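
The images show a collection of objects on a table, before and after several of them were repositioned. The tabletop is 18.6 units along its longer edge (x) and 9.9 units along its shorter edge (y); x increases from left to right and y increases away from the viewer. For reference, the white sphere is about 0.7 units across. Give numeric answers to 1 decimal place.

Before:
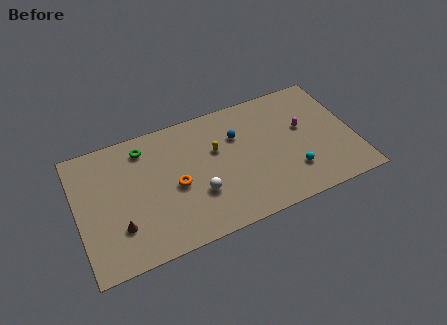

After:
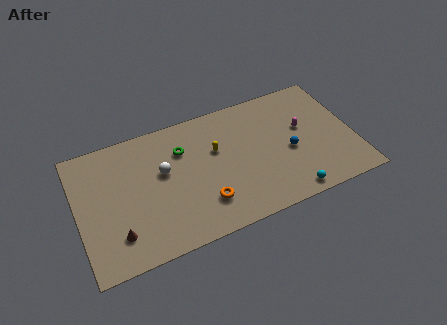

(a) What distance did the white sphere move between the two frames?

3.3

From (7.9, 3.3) to (5.8, 5.9), the white sphere covered √(2.1² + 2.6²) ≈ 3.3 units.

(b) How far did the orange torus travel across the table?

2.6

The orange torus moved from about (6.5, 4.5) to (8.2, 2.5), a distance of √(1.7² + 2.0²) ≈ 2.6.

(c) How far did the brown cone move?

0.5

The brown cone was near (2.6, 2.8) before and (2.4, 2.3) after, so it travelled √(0.2² + 0.5²) ≈ 0.5 units.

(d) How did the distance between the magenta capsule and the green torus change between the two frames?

-2.7

They were about 10.9 units apart before and 8.2 after — 2.7 units closer together.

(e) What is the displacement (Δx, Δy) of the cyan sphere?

(-0.4, -1.6)

The cyan sphere was at about (14.2, 2.6) and moved to about (13.8, 1.0).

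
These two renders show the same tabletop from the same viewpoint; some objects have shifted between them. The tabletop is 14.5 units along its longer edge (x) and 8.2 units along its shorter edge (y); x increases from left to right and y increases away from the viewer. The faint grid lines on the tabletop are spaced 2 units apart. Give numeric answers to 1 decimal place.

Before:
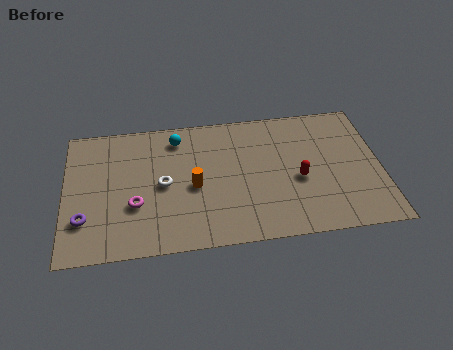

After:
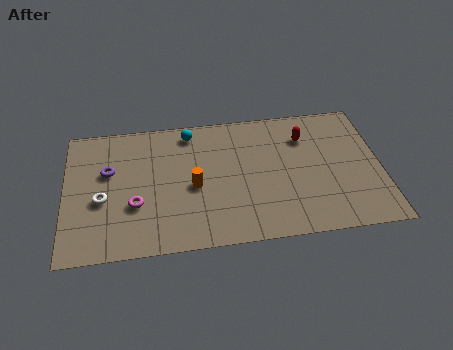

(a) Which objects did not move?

the orange cylinder and the magenta torus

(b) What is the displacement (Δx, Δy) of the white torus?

(-2.8, -0.6)

The white torus started near (4.5, 4.0) and ended near (1.7, 3.4).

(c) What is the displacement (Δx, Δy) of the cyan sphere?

(0.6, 0.3)

From the two frames, the cyan sphere sits at roughly (5.2, 6.8) before and (5.8, 7.1) after.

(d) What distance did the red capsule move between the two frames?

2.6

The red capsule was near (10.7, 3.5) before and (11.1, 6.1) after, so it travelled √(0.4² + 2.6²) ≈ 2.6 units.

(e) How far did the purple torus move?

3.0

From (0.9, 2.3) to (2.0, 5.1), the purple torus covered √(1.1² + 2.8²) ≈ 3.0 units.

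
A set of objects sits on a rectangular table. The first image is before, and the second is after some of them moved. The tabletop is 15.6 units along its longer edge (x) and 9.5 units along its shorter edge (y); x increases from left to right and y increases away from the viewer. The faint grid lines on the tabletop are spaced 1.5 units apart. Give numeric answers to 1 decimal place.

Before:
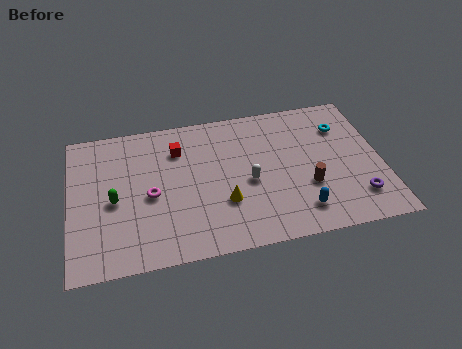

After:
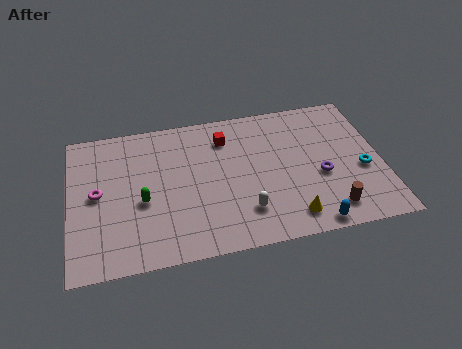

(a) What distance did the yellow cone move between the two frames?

3.6

The yellow cone moved from about (7.6, 3.1) to (10.8, 1.5), a distance of √(3.2² + 1.6²) ≈ 3.6.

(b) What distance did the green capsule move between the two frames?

1.4

The green capsule was near (2.2, 4.3) before and (3.6, 4.0) after, so it travelled √(1.4² + 0.3²) ≈ 1.4 units.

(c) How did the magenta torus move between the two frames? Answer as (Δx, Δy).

(-2.6, 0.6)

From the two frames, the magenta torus sits at roughly (4.0, 4.3) before and (1.4, 4.9) after.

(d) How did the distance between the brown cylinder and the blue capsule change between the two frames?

-0.3

They were about 1.6 units apart before and 1.3 after — 0.3 units closer together.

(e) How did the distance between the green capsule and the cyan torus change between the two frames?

-0.9

They were about 11.9 units apart before and 11.0 after — 0.9 units closer together.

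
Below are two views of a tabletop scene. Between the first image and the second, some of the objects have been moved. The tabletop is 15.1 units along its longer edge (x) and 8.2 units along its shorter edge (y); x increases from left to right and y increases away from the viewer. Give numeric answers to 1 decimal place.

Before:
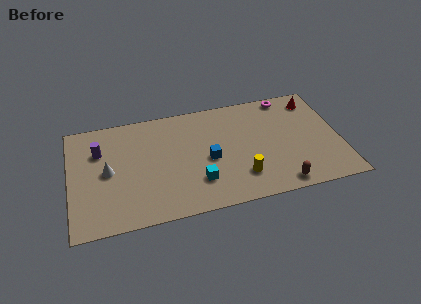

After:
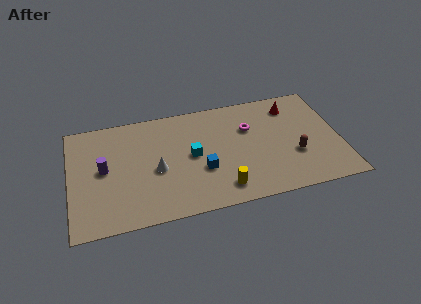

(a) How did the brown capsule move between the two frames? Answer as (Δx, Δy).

(1.0, 2.0)

From the two frames, the brown capsule sits at roughly (11.5, 0.9) before and (12.5, 2.9) after.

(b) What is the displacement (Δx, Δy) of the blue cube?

(-0.4, -0.7)

The blue cube started near (7.7, 3.7) and ended near (7.3, 3.0).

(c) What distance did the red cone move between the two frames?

1.3

The red cone moved from about (13.9, 6.8) to (12.6, 6.6), a distance of √(1.3² + 0.2²) ≈ 1.3.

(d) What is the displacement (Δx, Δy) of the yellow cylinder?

(-1.1, -0.6)

The yellow cylinder started near (9.4, 2.0) and ended near (8.3, 1.4).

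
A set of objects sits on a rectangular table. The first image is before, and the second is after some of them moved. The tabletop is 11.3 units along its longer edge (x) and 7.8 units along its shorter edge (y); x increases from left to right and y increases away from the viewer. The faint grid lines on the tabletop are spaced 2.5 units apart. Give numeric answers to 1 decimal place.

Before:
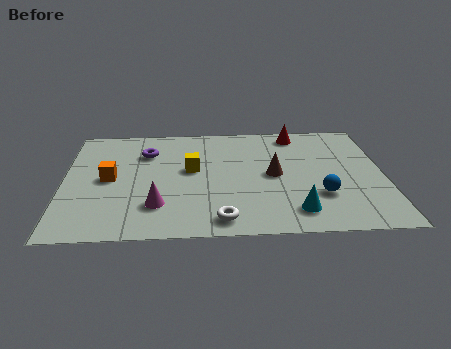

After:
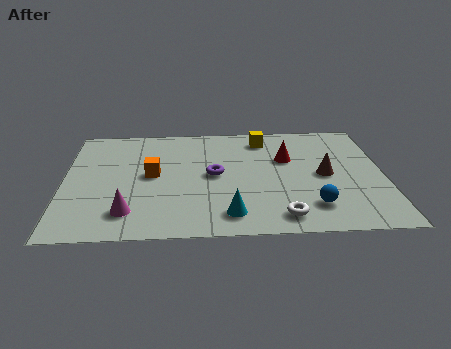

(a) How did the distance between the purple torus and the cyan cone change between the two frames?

-4.0

The distance was about 6.7 in the first image and 2.7 in the second, so they moved 4.0 units closer together.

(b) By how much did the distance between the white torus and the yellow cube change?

+1.9

They were about 3.5 units apart before and 5.4 after — 1.9 units further apart.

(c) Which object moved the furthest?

the yellow cube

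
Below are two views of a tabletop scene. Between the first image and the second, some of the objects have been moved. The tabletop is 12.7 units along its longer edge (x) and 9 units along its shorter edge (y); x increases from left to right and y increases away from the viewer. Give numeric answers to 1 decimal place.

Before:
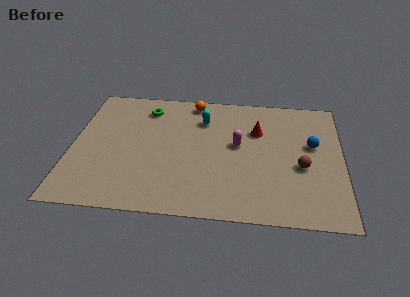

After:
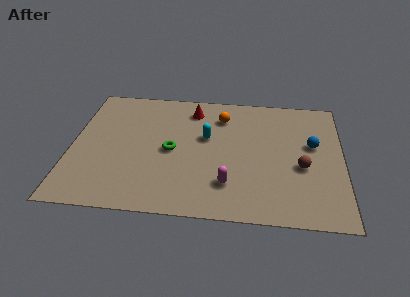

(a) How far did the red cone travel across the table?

3.4

The red cone was near (8.7, 6.1) before and (5.6, 7.4) after, so it travelled √(3.1² + 1.3²) ≈ 3.4 units.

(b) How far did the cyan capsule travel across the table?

1.3

From (6.1, 6.7) to (6.3, 5.4), the cyan capsule covered √(0.2² + 1.3²) ≈ 1.3 units.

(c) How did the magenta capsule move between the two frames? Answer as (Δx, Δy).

(-0.4, -2.8)

The magenta capsule started near (7.8, 5.0) and ended near (7.4, 2.2).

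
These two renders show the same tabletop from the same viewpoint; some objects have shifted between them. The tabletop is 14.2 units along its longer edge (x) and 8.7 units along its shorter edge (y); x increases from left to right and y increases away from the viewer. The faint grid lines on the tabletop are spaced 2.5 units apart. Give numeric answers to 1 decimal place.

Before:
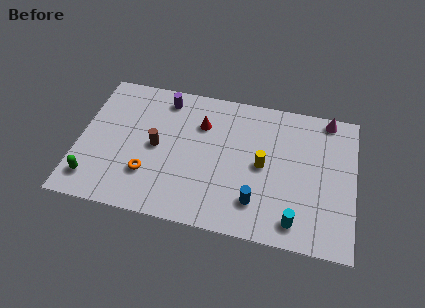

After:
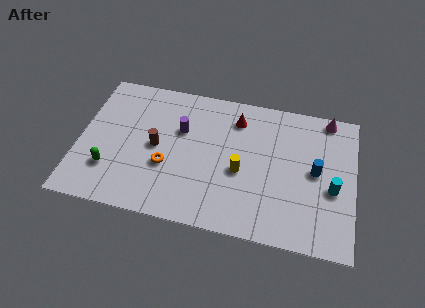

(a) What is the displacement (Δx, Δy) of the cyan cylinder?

(1.8, 2.3)

The cyan cylinder was at about (11.3, 1.3) and moved to about (13.1, 3.6).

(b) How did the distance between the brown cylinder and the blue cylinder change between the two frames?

+2.4

They were about 5.8 units apart before and 8.2 after — 2.4 units further apart.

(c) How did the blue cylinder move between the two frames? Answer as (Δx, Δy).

(2.9, 2.5)

From the two frames, the blue cylinder sits at roughly (9.3, 2.0) before and (12.2, 4.5) after.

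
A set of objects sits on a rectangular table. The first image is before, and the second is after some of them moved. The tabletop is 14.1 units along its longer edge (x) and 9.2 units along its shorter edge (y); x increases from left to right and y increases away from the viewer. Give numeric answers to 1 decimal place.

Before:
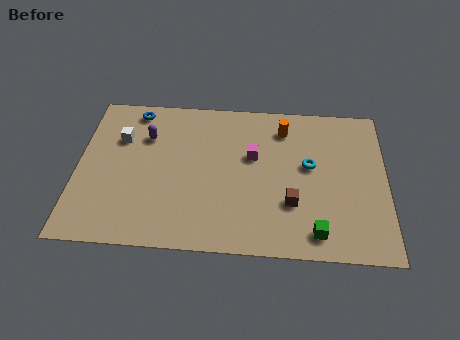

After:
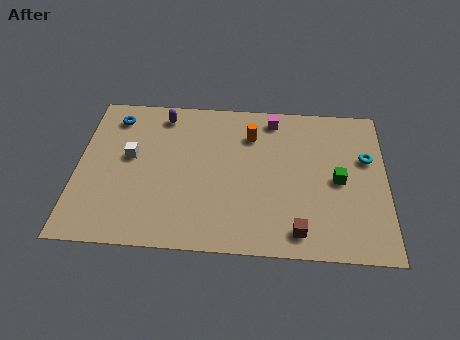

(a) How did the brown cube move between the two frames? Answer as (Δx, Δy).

(0.3, -1.6)

From the two frames, the brown cube sits at roughly (9.8, 2.9) before and (10.1, 1.3) after.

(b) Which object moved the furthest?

the green cube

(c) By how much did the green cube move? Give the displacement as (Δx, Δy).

(1.0, 3.1)

The green cube started near (10.9, 1.3) and ended near (11.9, 4.4).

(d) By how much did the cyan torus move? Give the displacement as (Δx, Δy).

(2.6, 0.6)

From the two frames, the cyan torus sits at roughly (10.6, 5.2) before and (13.2, 5.8) after.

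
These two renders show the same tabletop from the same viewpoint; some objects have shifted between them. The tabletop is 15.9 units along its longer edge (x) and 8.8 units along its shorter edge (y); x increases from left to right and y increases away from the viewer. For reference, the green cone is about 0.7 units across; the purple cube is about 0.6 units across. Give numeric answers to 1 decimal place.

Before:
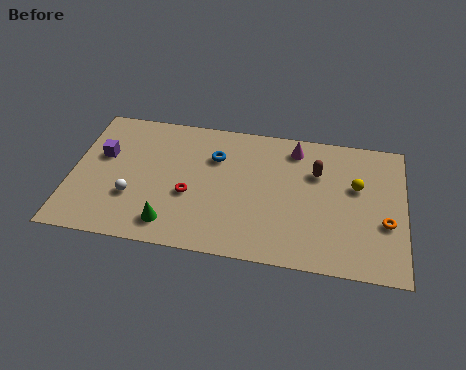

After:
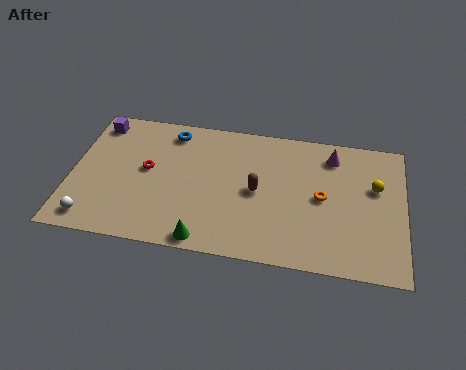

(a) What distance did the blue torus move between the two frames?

2.6

From (6.8, 6.2) to (4.6, 7.5), the blue torus covered √(2.2² + 1.3²) ≈ 2.6 units.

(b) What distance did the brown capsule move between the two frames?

3.3

From (11.7, 6.0) to (8.9, 4.3), the brown capsule covered √(2.8² + 1.7²) ≈ 3.3 units.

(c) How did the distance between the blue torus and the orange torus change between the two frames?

-0.7

The distance was about 8.7 in the first image and 8.0 in the second, so they moved 0.7 units closer together.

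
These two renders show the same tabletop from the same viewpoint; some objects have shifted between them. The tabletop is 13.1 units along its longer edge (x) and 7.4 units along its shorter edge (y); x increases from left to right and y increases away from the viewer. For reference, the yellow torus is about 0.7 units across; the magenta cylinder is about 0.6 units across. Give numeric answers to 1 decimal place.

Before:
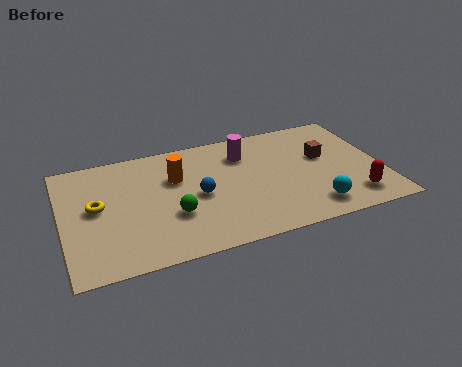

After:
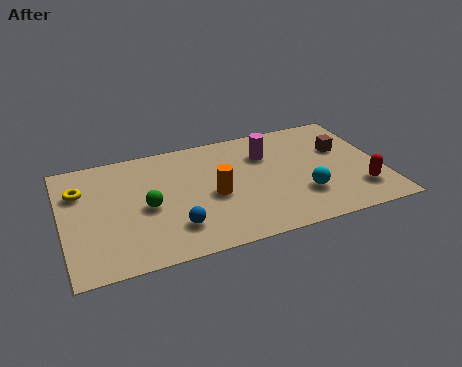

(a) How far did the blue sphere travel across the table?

2.0

The blue sphere was near (5.5, 3.5) before and (4.4, 1.8) after, so it travelled √(1.1² + 1.7²) ≈ 2.0 units.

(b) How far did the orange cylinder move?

2.1

The orange cylinder moved from about (4.7, 4.9) to (6.1, 3.3), a distance of √(1.4² + 1.6²) ≈ 2.1.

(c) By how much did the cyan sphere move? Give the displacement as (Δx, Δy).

(-0.3, 0.9)

The cyan sphere started near (10.0, 1.3) and ended near (9.7, 2.2).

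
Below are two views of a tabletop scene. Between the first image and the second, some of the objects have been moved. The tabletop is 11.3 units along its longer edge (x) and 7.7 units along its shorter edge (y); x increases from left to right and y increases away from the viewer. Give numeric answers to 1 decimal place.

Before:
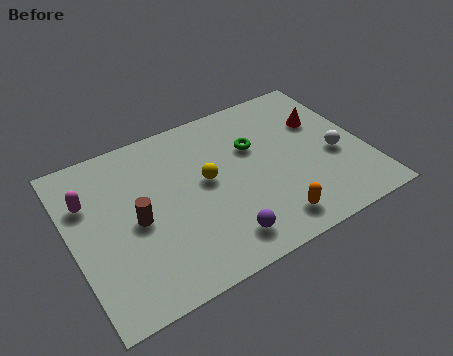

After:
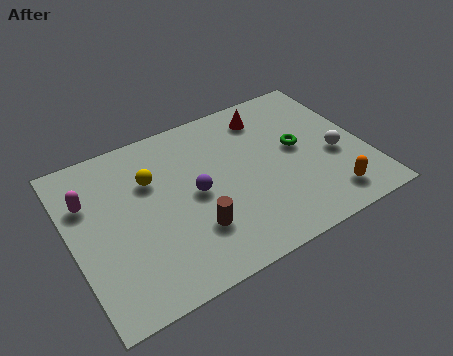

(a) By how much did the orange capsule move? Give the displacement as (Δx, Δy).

(2.3, 0.1)

The orange capsule started near (7.2, 1.2) and ended near (9.5, 1.3).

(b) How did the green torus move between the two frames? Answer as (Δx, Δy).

(1.6, -0.8)

The green torus started near (7.2, 5.0) and ended near (8.8, 4.2).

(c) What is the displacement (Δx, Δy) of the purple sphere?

(-0.6, 2.5)

From the two frames, the purple sphere sits at roughly (5.3, 1.3) before and (4.7, 3.8) after.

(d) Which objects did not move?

the white sphere and the magenta capsule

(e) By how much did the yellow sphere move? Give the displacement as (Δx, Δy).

(-2.0, 1.0)

The yellow sphere started near (5.2, 4.2) and ended near (3.2, 5.2).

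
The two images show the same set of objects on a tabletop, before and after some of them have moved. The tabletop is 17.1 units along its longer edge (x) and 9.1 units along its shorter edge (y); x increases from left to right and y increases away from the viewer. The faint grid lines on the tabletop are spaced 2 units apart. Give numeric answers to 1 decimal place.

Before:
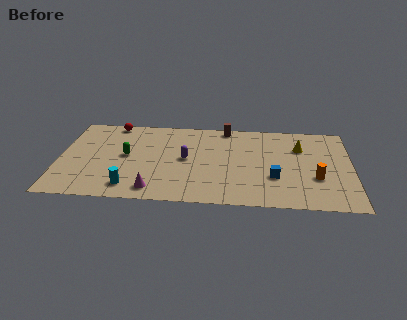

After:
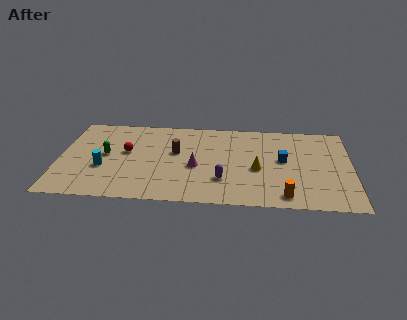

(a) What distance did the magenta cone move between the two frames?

3.5

From (5.6, 1.3) to (8.0, 3.9), the magenta cone covered √(2.4² + 2.6²) ≈ 3.5 units.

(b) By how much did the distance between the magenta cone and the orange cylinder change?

-3.7

Before: roughly 9.6 units apart; after: 5.9. That's 3.7 units closer together.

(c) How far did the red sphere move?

3.2

The red sphere was near (3.0, 8.3) before and (3.9, 5.2) after, so it travelled √(0.9² + 3.1²) ≈ 3.2 units.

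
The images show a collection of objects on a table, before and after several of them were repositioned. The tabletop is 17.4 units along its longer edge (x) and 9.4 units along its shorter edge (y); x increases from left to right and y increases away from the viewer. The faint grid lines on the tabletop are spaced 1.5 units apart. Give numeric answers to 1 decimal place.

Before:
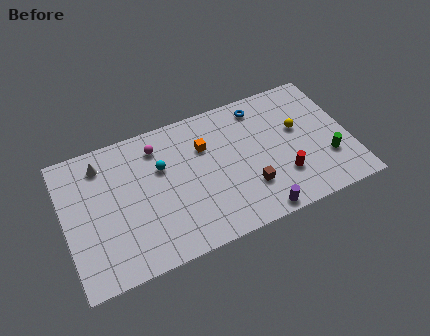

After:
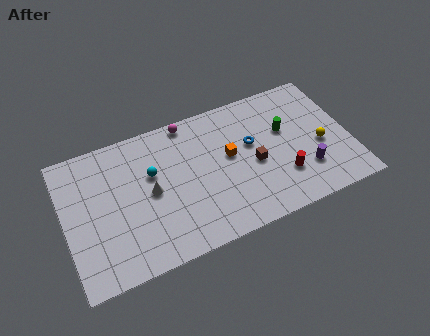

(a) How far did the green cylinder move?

3.7

From (15.9, 2.9) to (13.6, 5.8), the green cylinder covered √(2.3² + 2.9²) ≈ 3.7 units.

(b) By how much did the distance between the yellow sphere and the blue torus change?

+1.2

They were about 3.2 units apart before and 4.4 after — 1.2 units further apart.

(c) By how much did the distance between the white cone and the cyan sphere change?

-2.6

Before: roughly 3.8 units apart; after: 1.2. That's 2.6 units closer together.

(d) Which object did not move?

the red cylinder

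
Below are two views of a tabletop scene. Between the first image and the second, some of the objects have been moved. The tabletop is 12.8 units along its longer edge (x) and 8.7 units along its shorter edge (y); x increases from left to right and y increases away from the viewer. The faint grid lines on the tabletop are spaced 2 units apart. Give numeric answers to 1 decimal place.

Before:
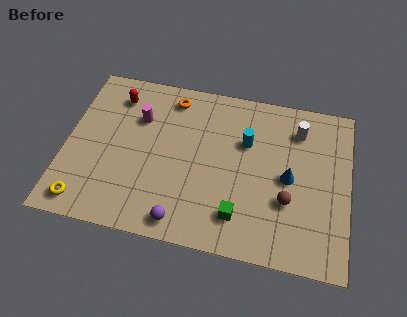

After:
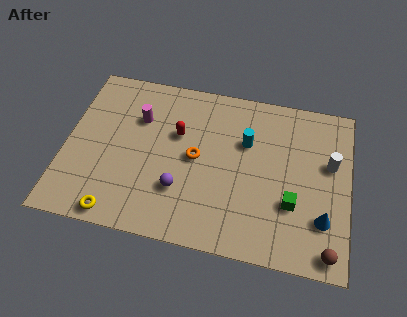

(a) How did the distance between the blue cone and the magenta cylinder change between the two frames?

+2.1

Before: roughly 7.1 units apart; after: 9.2. That's 2.1 units further apart.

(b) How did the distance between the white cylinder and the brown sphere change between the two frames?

+0.6

They were about 3.8 units apart before and 4.4 after — 0.6 units further apart.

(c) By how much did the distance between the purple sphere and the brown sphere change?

+1.9

They were about 5.0 units apart before and 6.9 after — 1.9 units further apart.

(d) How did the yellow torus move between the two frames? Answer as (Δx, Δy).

(1.5, -0.3)

From the two frames, the yellow torus sits at roughly (1.1, 1.1) before and (2.6, 0.8) after.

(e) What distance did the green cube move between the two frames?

2.5

From (8.0, 1.8) to (10.3, 2.9), the green cube covered √(2.3² + 1.1²) ≈ 2.5 units.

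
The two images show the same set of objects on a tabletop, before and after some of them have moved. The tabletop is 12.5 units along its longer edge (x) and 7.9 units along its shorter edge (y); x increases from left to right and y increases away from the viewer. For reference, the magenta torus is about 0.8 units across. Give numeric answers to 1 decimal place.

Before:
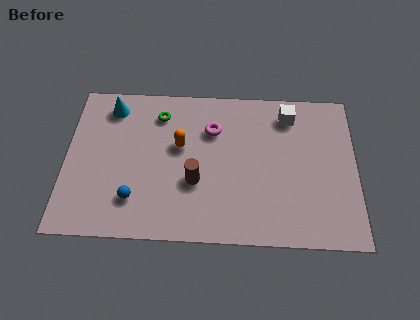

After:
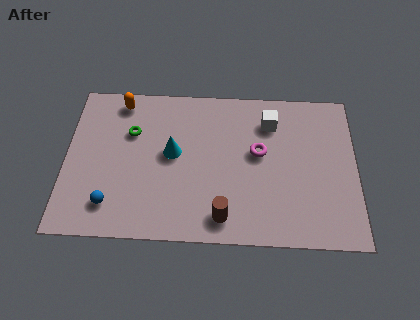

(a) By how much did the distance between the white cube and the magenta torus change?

-1.7

They were about 3.4 units apart before and 1.7 after — 1.7 units closer together.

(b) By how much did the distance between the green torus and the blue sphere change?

-0.7

Before: roughly 4.5 units apart; after: 3.8. That's 0.7 units closer together.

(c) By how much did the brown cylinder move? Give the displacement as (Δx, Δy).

(1.2, -1.7)

From the two frames, the brown cylinder sits at roughly (5.6, 2.9) before and (6.8, 1.2) after.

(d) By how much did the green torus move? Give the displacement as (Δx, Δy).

(-1.2, -1.0)

From the two frames, the green torus sits at roughly (4.0, 6.3) before and (2.8, 5.3) after.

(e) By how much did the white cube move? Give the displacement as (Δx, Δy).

(-0.8, -0.4)

The white cube started near (9.6, 6.5) and ended near (8.8, 6.1).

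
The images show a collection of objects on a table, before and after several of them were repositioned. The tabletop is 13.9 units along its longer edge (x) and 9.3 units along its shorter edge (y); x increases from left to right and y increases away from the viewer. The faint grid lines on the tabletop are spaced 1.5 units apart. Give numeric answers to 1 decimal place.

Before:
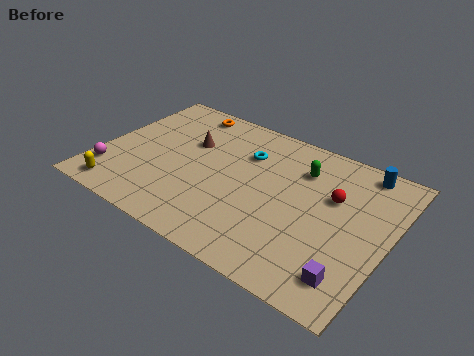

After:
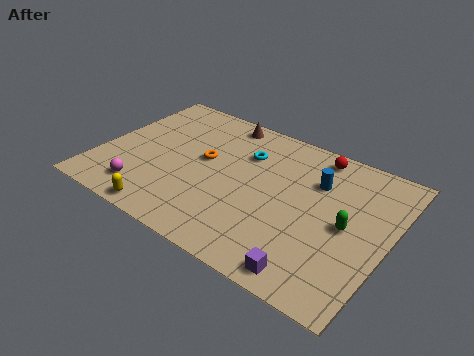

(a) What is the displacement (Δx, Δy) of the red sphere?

(-1.2, 2.3)

The red sphere was at about (11.1, 5.9) and moved to about (9.9, 8.2).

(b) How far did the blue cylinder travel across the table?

2.6

The blue cylinder was near (12.1, 8.3) before and (10.2, 6.5) after, so it travelled √(1.9² + 1.8²) ≈ 2.6 units.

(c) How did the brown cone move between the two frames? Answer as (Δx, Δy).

(1.2, 2.3)

From the two frames, the brown cone sits at roughly (4.0, 6.0) before and (5.2, 8.3) after.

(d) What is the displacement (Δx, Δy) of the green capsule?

(2.6, -2.4)

The green capsule was at about (9.4, 6.9) and moved to about (12.0, 4.5).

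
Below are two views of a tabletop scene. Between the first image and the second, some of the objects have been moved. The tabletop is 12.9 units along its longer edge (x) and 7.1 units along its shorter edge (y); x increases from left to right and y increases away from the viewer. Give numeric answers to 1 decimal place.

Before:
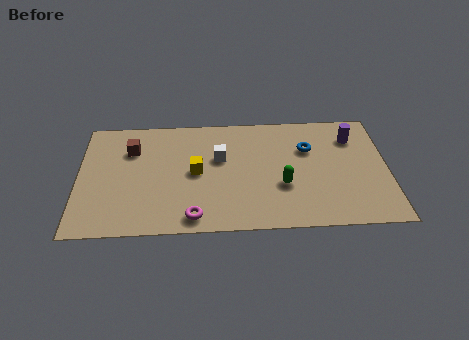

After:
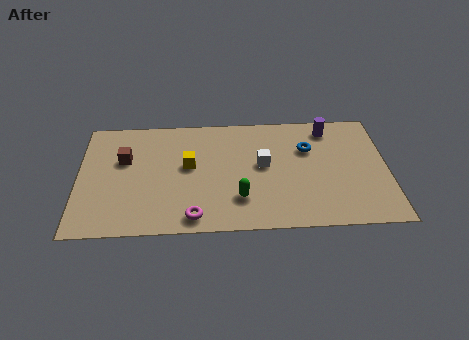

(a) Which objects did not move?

the magenta torus and the blue torus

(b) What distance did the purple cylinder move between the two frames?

1.2

The purple cylinder was near (11.5, 5.4) before and (10.5, 6.0) after, so it travelled √(1.0² + 0.6²) ≈ 1.2 units.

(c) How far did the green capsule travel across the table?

1.9

The green capsule moved from about (8.5, 2.6) to (6.7, 1.9), a distance of √(1.8² + 0.7²) ≈ 1.9.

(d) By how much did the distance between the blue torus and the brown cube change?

+0.3

Before: roughly 7.4 units apart; after: 7.7. That's 0.3 units further apart.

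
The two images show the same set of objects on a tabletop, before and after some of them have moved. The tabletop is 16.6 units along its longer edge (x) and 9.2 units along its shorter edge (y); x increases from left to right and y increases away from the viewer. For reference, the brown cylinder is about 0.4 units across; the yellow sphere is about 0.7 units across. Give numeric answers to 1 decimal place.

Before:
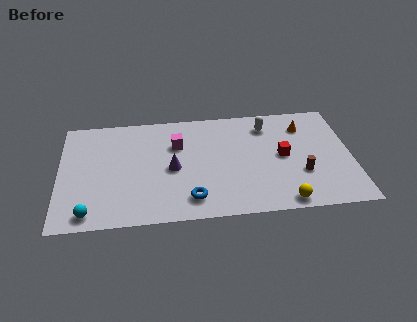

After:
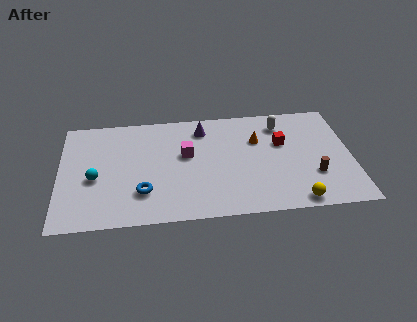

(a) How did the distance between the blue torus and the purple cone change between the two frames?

+3.3

The distance was about 2.8 in the first image and 6.1 in the second, so they moved 3.3 units further apart.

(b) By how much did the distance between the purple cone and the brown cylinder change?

+0.3

The distance was about 7.4 in the first image and 7.7 in the second, so they moved 0.3 units further apart.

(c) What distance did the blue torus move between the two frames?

2.8

From (7.4, 1.7) to (4.7, 2.5), the blue torus covered √(2.7² + 0.8²) ≈ 2.8 units.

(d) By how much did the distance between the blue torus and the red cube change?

+2.6

They were about 6.1 units apart before and 8.7 after — 2.6 units further apart.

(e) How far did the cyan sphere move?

2.8

The cyan sphere moved from about (1.7, 1.1) to (2.0, 3.9), a distance of √(0.3² + 2.8²) ≈ 2.8.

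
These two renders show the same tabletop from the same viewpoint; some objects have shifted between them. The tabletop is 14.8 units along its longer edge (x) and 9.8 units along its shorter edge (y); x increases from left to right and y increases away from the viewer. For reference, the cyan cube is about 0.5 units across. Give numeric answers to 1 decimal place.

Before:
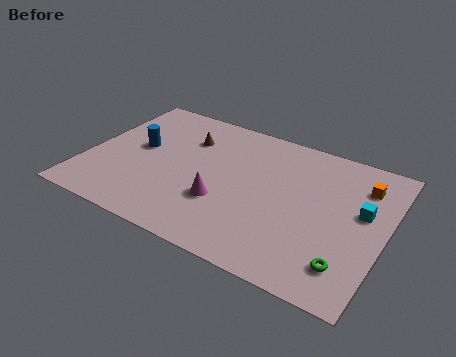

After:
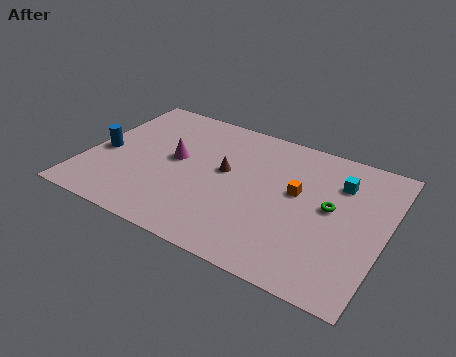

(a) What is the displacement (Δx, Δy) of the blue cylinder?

(-1.6, -1.1)

The blue cylinder was at about (2.4, 5.4) and moved to about (0.8, 4.3).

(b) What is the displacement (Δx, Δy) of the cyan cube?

(-1.3, 1.5)

From the two frames, the cyan cube sits at roughly (13.6, 5.7) before and (12.3, 7.2) after.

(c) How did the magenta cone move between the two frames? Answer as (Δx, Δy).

(-2.7, 2.0)

From the two frames, the magenta cone sits at roughly (7.0, 3.3) before and (4.3, 5.3) after.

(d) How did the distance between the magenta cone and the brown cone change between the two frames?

-2.0

The distance was about 4.5 in the first image and 2.5 in the second, so they moved 2.0 units closer together.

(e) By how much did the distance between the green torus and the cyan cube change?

-1.8

They were about 3.7 units apart before and 1.9 after — 1.8 units closer together.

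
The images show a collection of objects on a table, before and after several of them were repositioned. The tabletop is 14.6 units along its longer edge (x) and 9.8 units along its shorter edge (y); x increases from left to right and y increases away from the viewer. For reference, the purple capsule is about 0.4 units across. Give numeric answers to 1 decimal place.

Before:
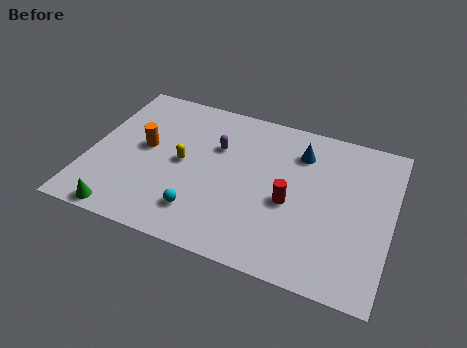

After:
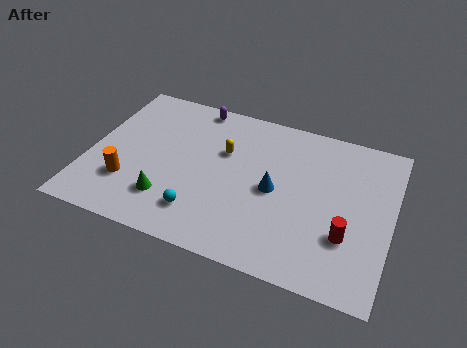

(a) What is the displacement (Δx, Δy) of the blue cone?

(-1.0, -2.8)

The blue cone started near (10.0, 7.5) and ended near (9.0, 4.7).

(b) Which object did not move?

the cyan sphere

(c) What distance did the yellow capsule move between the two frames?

2.4

The yellow capsule was near (4.5, 4.9) before and (6.4, 6.3) after, so it travelled √(1.9² + 1.4²) ≈ 2.4 units.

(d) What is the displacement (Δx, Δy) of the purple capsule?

(-1.3, 2.4)

The purple capsule was at about (6.0, 6.5) and moved to about (4.7, 8.9).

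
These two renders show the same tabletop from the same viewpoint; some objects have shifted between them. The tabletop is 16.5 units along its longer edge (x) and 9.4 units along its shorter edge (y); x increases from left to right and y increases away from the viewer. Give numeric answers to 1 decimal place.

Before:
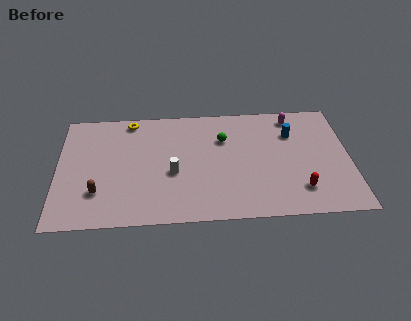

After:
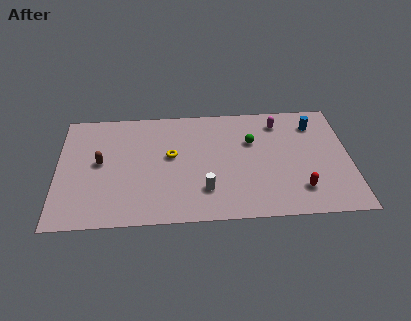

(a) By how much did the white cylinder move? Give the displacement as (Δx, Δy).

(1.8, -1.5)

From the two frames, the white cylinder sits at roughly (6.5, 3.9) before and (8.3, 2.4) after.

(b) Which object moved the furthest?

the yellow torus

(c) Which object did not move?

the red capsule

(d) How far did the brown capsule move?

2.4

From (2.3, 2.6) to (2.4, 5.0), the brown capsule covered √(0.1² + 2.4²) ≈ 2.4 units.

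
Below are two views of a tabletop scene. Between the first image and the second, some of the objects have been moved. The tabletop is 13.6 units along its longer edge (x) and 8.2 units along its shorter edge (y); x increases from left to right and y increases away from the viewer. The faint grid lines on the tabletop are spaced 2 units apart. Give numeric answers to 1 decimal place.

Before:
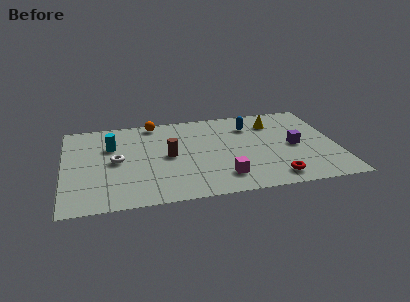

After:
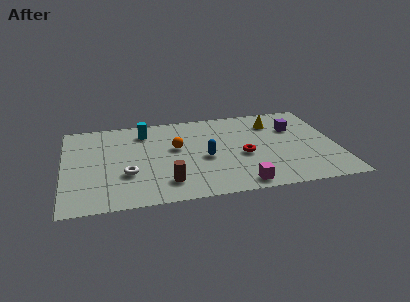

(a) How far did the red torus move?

2.7

From (10.3, 1.2) to (8.9, 3.5), the red torus covered √(1.4² + 2.3²) ≈ 2.7 units.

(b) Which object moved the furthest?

the blue capsule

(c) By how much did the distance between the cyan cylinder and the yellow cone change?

-1.7

They were about 8.2 units apart before and 6.5 after — 1.7 units closer together.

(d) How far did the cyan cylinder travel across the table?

2.0

The cyan cylinder was near (2.4, 5.5) before and (4.1, 6.6) after, so it travelled √(1.7² + 1.1²) ≈ 2.0 units.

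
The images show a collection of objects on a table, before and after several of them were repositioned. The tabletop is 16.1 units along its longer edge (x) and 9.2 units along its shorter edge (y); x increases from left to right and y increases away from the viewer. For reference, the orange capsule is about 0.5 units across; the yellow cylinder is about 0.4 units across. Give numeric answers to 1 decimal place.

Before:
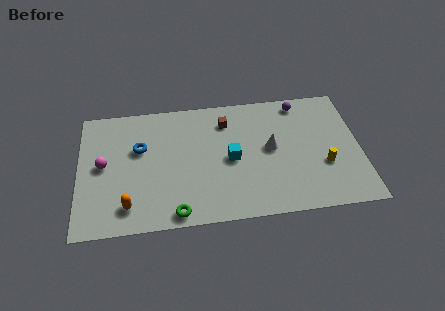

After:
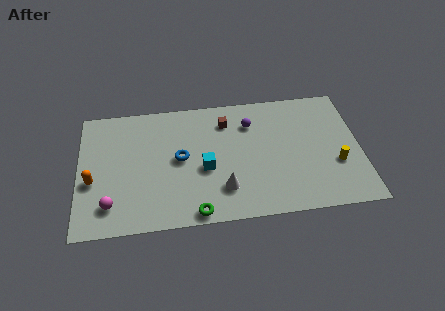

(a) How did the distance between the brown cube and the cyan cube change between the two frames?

+0.7

The distance was about 2.8 in the first image and 3.5 in the second, so they moved 0.7 units further apart.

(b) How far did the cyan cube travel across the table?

1.6

The cyan cube moved from about (8.7, 4.4) to (7.2, 3.9), a distance of √(1.5² + 0.5²) ≈ 1.6.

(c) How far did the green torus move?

1.1

The green torus moved from about (5.5, 0.9) to (6.6, 0.8), a distance of √(1.1² + 0.1²) ≈ 1.1.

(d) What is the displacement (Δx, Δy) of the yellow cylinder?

(0.7, 0.0)

From the two frames, the yellow cylinder sits at roughly (14.0, 3.3) before and (14.7, 3.3) after.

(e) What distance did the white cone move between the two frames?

3.8

The white cone moved from about (11.0, 4.9) to (8.2, 2.3), a distance of √(2.8² + 2.6²) ≈ 3.8.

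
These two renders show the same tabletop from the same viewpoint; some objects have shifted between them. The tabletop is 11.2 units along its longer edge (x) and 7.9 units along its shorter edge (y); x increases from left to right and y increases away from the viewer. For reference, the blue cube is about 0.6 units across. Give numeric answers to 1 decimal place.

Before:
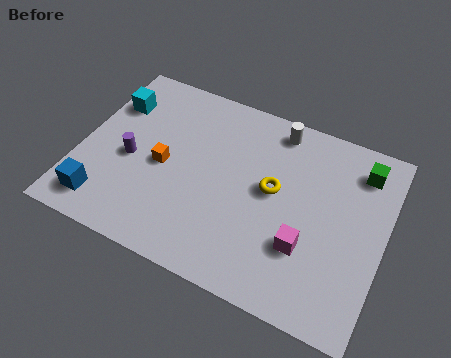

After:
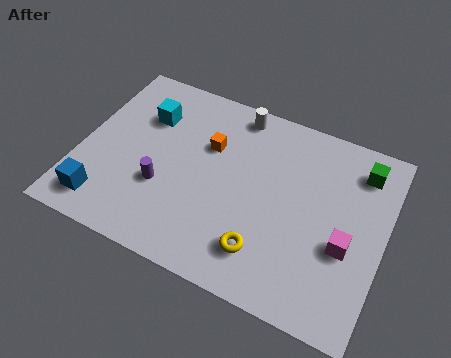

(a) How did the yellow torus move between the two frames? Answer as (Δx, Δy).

(0.0, -2.6)

From the two frames, the yellow torus sits at roughly (7.1, 4.3) before and (7.1, 1.7) after.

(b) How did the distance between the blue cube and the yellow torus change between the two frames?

-0.7

They were about 6.6 units apart before and 5.9 after — 0.7 units closer together.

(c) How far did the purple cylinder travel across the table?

1.5

From (1.9, 3.5) to (3.2, 2.8), the purple cylinder covered √(1.3² + 0.7²) ≈ 1.5 units.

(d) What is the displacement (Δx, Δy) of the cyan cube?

(1.3, -0.1)

The cyan cube started near (0.9, 5.7) and ended near (2.2, 5.6).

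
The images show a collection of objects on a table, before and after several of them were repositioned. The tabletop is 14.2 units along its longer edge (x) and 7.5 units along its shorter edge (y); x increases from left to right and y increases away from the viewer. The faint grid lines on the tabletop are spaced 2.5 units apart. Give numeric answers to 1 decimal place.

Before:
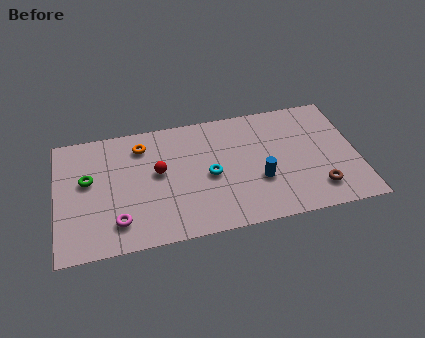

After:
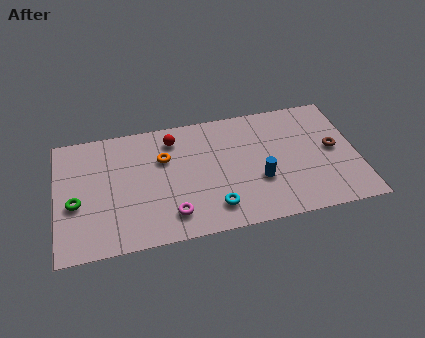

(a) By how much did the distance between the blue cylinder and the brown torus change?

+0.9

The distance was about 2.9 in the first image and 3.8 in the second, so they moved 0.9 units further apart.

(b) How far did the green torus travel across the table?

1.4

The green torus moved from about (1.5, 4.4) to (0.9, 3.1), a distance of √(0.6² + 1.3²) ≈ 1.4.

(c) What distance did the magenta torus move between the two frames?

2.5

The magenta torus moved from about (2.8, 1.6) to (5.3, 1.5), a distance of √(2.5² + 0.1²) ≈ 2.5.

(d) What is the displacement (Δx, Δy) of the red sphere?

(0.8, 1.9)

From the two frames, the red sphere sits at roughly (4.8, 4.2) before and (5.6, 6.1) after.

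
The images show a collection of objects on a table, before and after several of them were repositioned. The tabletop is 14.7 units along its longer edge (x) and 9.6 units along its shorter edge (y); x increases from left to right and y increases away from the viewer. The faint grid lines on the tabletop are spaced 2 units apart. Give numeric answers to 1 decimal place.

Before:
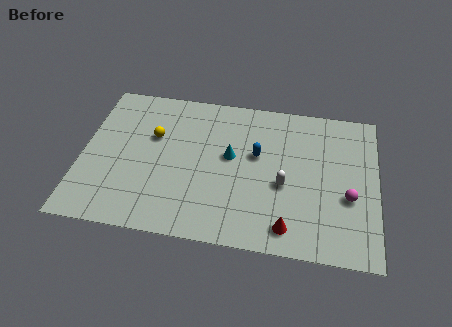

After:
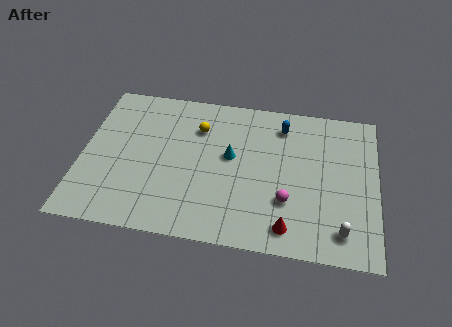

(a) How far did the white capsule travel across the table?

3.8

The white capsule moved from about (10.1, 4.0) to (13.0, 1.6), a distance of √(2.9² + 2.4²) ≈ 3.8.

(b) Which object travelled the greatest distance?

the white capsule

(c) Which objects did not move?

the cyan cone and the red cone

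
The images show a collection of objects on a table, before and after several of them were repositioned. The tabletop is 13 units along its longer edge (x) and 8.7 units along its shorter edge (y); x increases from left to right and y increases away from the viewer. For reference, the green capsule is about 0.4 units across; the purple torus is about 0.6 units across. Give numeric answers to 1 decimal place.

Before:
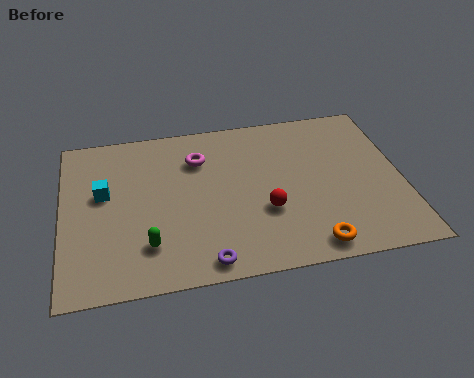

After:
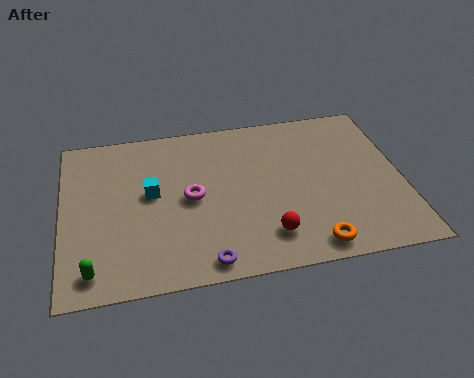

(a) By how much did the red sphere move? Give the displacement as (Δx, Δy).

(0.0, -1.3)

From the two frames, the red sphere sits at roughly (7.7, 3.1) before and (7.7, 1.8) after.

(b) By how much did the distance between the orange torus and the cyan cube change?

-1.7

Before: roughly 8.7 units apart; after: 7.0. That's 1.7 units closer together.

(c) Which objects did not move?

the orange torus and the purple torus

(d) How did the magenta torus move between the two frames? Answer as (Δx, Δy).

(-0.4, -2.1)

From the two frames, the magenta torus sits at roughly (5.3, 6.4) before and (4.9, 4.3) after.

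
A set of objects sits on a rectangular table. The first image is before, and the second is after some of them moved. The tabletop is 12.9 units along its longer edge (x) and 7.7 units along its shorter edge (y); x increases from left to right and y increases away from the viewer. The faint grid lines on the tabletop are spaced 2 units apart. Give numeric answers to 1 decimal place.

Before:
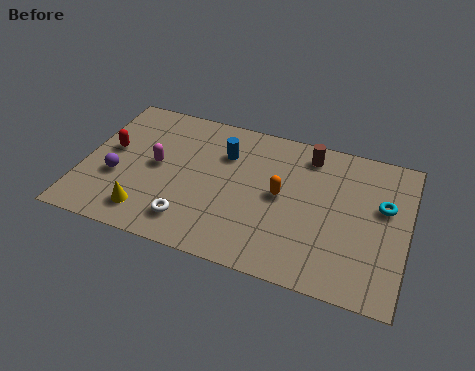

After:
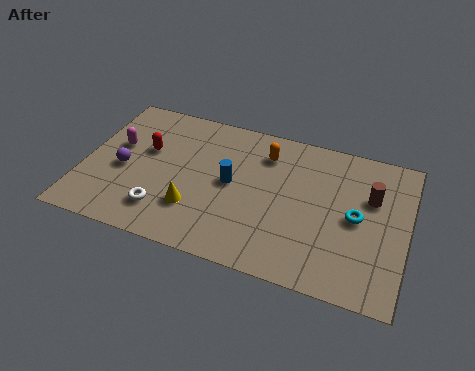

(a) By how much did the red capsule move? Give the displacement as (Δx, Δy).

(1.4, 0.4)

From the two frames, the red capsule sits at roughly (1.0, 4.3) before and (2.4, 4.7) after.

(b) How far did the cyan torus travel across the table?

1.3

The cyan torus moved from about (11.9, 4.7) to (10.9, 3.8), a distance of √(1.0² + 0.9²) ≈ 1.3.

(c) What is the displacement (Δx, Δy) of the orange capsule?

(-0.8, 2.0)

The orange capsule started near (7.9, 4.0) and ended near (7.1, 6.0).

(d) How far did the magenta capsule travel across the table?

1.8

The magenta capsule was near (2.9, 4.0) before and (1.2, 4.6) after, so it travelled √(1.7² + 0.6²) ≈ 1.8 units.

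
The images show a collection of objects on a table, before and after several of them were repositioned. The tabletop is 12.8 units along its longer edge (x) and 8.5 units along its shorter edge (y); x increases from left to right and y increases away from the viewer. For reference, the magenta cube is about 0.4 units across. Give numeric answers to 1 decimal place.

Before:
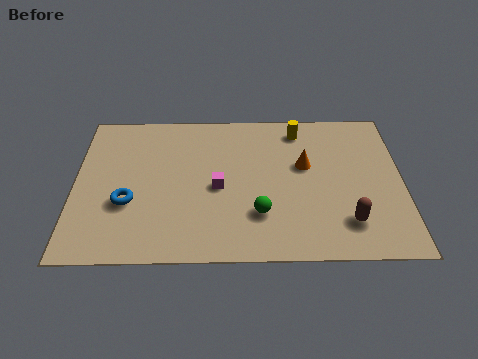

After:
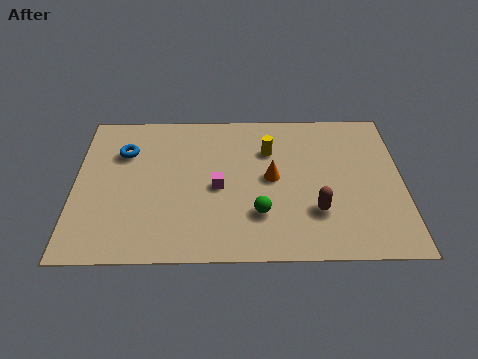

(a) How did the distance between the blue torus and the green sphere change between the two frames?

+1.3

They were about 5.1 units apart before and 6.4 after — 1.3 units further apart.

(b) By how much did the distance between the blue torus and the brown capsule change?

-0.3

Before: roughly 8.6 units apart; after: 8.3. That's 0.3 units closer together.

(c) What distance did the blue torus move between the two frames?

2.9

From (2.1, 3.1) to (1.9, 6.0), the blue torus covered √(0.2² + 2.9²) ≈ 2.9 units.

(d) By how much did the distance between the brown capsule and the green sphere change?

-1.2

Before: roughly 3.4 units apart; after: 2.2. That's 1.2 units closer together.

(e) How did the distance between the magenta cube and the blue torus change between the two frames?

+0.7

Before: roughly 3.6 units apart; after: 4.3. That's 0.7 units further apart.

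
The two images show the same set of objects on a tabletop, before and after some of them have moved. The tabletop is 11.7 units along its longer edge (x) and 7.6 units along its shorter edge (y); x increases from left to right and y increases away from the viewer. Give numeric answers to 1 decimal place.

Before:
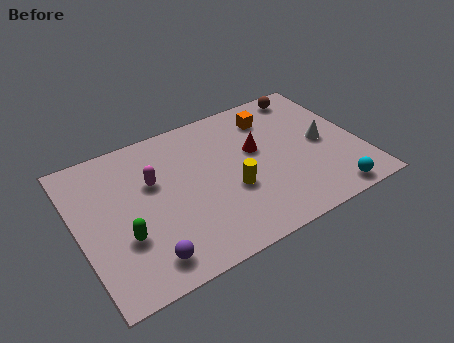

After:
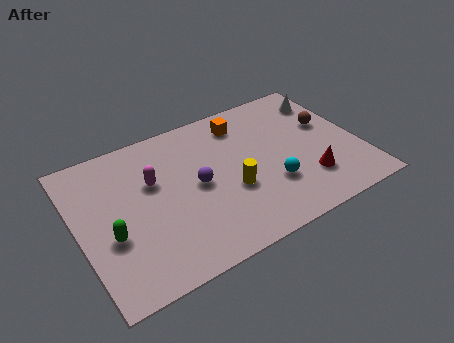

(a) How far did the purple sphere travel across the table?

3.6

From (2.4, 1.2) to (4.9, 3.8), the purple sphere covered √(2.5² + 2.6²) ≈ 3.6 units.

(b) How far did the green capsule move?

0.6

The green capsule was near (1.7, 2.6) before and (1.2, 2.9) after, so it travelled √(0.5² + 0.3²) ≈ 0.6 units.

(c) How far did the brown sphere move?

2.2

The brown sphere moved from about (10.1, 6.7) to (10.6, 4.6), a distance of √(0.5² + 2.1²) ≈ 2.2.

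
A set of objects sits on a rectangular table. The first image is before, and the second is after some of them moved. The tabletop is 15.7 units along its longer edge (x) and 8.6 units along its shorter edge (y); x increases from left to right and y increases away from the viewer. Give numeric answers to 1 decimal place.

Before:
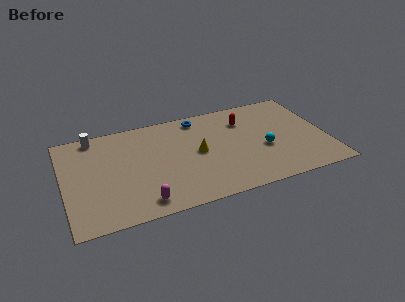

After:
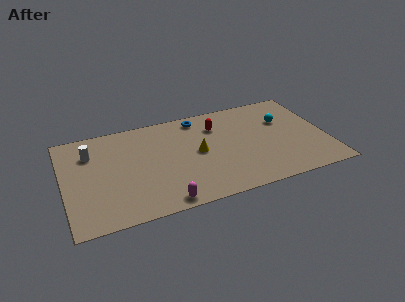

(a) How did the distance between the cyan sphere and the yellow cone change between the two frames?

+1.5

Before: roughly 4.0 units apart; after: 5.5. That's 1.5 units further apart.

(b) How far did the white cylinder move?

1.4

The white cylinder moved from about (2.0, 7.7) to (1.7, 6.3), a distance of √(0.3² + 1.4²) ≈ 1.4.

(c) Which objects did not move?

the blue torus and the yellow cone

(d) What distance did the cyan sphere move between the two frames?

2.6

From (11.9, 3.5) to (13.3, 5.7), the cyan sphere covered √(1.4² + 2.2²) ≈ 2.6 units.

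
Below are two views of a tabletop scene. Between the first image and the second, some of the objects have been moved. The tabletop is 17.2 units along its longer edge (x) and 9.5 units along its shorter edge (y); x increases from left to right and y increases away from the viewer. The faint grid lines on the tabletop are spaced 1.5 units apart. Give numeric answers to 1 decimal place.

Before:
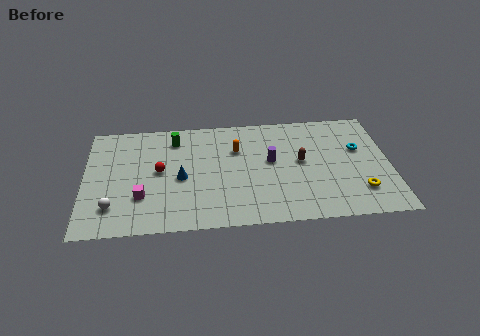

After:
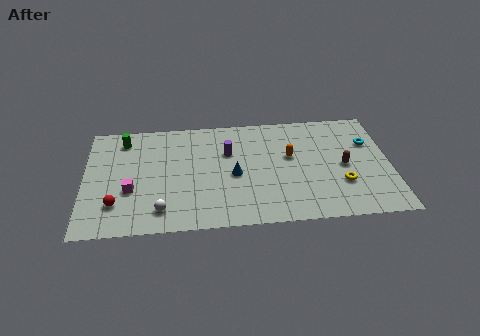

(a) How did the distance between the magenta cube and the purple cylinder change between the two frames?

-1.5

They were about 7.7 units apart before and 6.2 after — 1.5 units closer together.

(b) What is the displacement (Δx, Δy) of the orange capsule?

(3.0, -0.9)

From the two frames, the orange capsule sits at roughly (8.6, 6.5) before and (11.6, 5.6) after.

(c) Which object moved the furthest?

the red sphere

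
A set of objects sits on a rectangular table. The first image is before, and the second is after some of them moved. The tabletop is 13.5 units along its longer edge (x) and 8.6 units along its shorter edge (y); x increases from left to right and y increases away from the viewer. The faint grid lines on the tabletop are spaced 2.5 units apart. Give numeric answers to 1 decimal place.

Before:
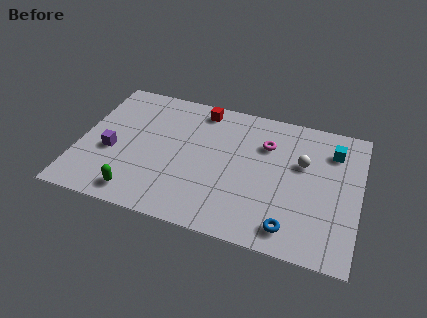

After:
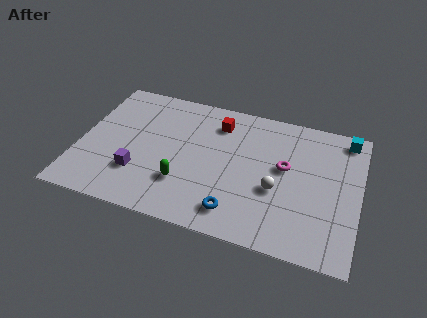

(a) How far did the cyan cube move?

1.2

The cyan cube moved from about (12.1, 6.6) to (12.7, 7.6), a distance of √(0.6² + 1.0²) ≈ 1.2.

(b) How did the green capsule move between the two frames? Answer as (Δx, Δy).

(2.1, 1.3)

The green capsule was at about (3.1, 1.2) and moved to about (5.2, 2.5).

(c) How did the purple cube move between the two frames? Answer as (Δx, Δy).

(1.4, -1.0)

From the two frames, the purple cube sits at roughly (1.6, 3.5) before and (3.0, 2.5) after.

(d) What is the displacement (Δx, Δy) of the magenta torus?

(1.0, -1.2)

From the two frames, the magenta torus sits at roughly (8.9, 6.1) before and (9.9, 4.9) after.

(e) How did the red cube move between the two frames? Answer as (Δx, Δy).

(0.9, -0.7)

From the two frames, the red cube sits at roughly (5.6, 7.5) before and (6.5, 6.8) after.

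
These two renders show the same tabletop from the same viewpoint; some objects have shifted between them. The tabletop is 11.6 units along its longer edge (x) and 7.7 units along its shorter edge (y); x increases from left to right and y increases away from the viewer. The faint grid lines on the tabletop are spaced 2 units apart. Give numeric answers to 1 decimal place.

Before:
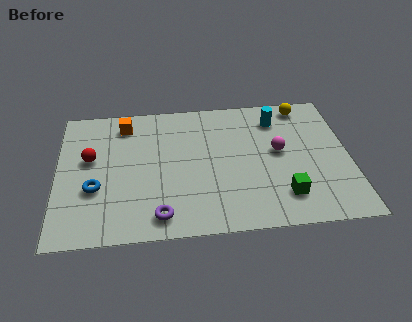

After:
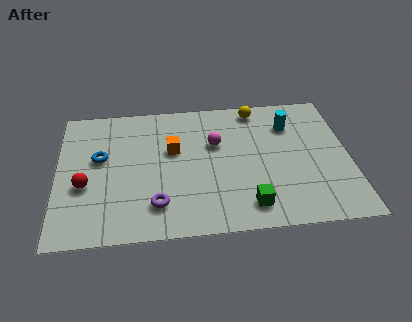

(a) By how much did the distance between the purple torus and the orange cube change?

-2.4

The distance was about 5.5 in the first image and 3.1 in the second, so they moved 2.4 units closer together.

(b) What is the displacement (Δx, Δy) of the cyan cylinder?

(0.5, -0.4)

The cyan cylinder was at about (8.8, 6.1) and moved to about (9.3, 5.7).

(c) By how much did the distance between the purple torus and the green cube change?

-1.3

The distance was about 4.9 in the first image and 3.6 in the second, so they moved 1.3 units closer together.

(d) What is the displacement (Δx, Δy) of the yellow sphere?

(-1.9, 0.0)

From the two frames, the yellow sphere sits at roughly (9.9, 6.8) before and (8.0, 6.8) after.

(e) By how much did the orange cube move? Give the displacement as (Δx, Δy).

(1.9, -1.7)

From the two frames, the orange cube sits at roughly (2.7, 6.4) before and (4.6, 4.7) after.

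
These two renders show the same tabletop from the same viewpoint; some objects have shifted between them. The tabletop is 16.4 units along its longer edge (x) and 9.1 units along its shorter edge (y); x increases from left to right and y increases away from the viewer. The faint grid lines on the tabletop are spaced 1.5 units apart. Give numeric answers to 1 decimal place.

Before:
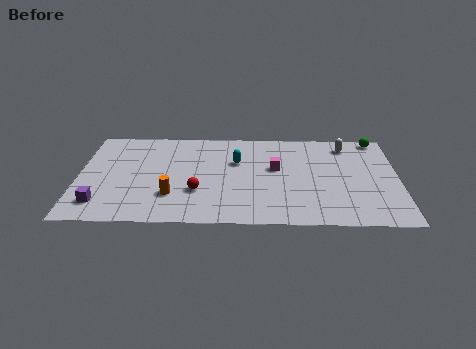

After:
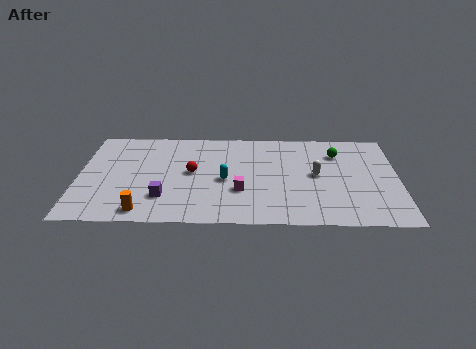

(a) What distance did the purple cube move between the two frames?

3.3

From (1.2, 1.8) to (4.4, 2.4), the purple cube covered √(3.2² + 0.6²) ≈ 3.3 units.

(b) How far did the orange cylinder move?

2.1

From (4.8, 2.6) to (3.4, 1.1), the orange cylinder covered √(1.4² + 1.5²) ≈ 2.1 units.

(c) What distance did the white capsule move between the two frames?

3.3

The white capsule was near (13.8, 7.6) before and (12.2, 4.7) after, so it travelled √(1.6² + 2.9²) ≈ 3.3 units.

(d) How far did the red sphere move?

1.8

The red sphere was near (6.1, 3.0) before and (5.8, 4.8) after, so it travelled √(0.3² + 1.8²) ≈ 1.8 units.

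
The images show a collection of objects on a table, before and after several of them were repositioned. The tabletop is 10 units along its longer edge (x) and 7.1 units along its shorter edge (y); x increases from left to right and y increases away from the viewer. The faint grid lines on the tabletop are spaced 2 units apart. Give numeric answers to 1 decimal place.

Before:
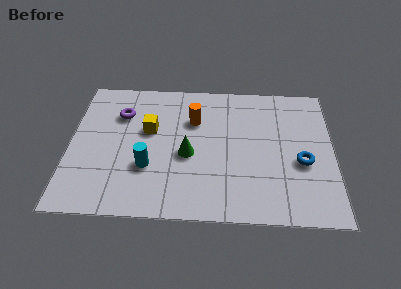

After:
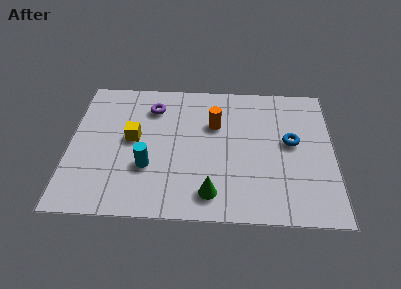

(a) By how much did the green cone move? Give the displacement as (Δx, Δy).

(0.9, -1.9)

The green cone was at about (4.5, 3.1) and moved to about (5.4, 1.2).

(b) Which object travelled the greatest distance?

the green cone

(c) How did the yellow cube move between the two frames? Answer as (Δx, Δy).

(-0.6, -0.5)

The yellow cube started near (3.0, 4.3) and ended near (2.4, 3.8).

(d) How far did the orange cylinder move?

0.8

The orange cylinder moved from about (4.7, 4.9) to (5.5, 4.7), a distance of √(0.8² + 0.2²) ≈ 0.8.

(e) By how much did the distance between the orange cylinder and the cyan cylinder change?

+0.4

Before: roughly 3.0 units apart; after: 3.4. That's 0.4 units further apart.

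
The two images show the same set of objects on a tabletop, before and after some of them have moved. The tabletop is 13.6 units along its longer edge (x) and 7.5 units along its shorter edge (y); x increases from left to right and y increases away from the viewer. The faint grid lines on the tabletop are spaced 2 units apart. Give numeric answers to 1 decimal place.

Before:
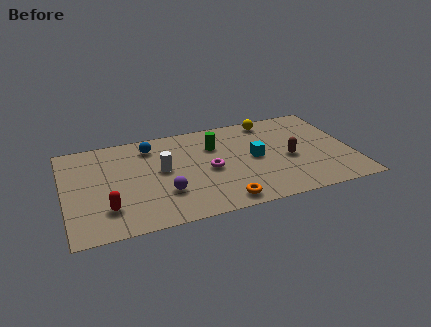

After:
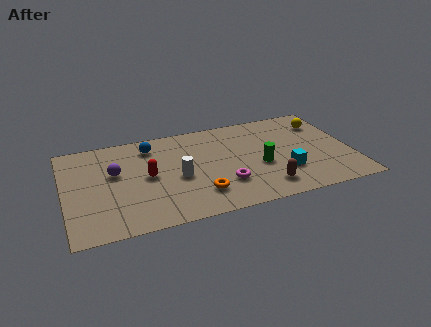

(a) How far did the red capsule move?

2.8

The red capsule was near (1.9, 1.9) before and (3.9, 3.8) after, so it travelled √(2.0² + 1.9²) ≈ 2.8 units.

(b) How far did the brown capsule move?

2.3

The brown capsule moved from about (10.6, 3.3) to (9.3, 1.4), a distance of √(1.3² + 1.9²) ≈ 2.3.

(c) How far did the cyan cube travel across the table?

2.0

The cyan cube moved from about (9.0, 3.8) to (10.3, 2.3), a distance of √(1.3² + 1.5²) ≈ 2.0.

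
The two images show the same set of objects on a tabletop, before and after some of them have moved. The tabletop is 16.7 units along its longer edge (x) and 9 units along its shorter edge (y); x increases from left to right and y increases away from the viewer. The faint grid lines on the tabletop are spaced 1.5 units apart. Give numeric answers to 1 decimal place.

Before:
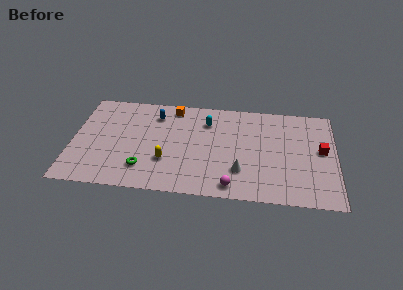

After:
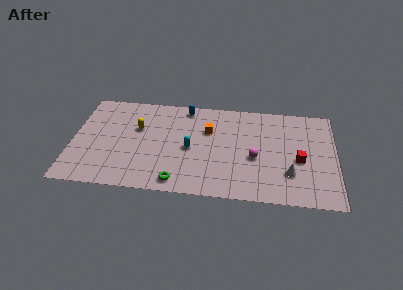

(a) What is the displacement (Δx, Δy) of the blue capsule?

(1.9, 0.9)

The blue capsule was at about (5.2, 7.1) and moved to about (7.1, 8.0).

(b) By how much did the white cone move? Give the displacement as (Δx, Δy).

(3.1, 0.1)

The white cone was at about (10.7, 2.5) and moved to about (13.8, 2.6).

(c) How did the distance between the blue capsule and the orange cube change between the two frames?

+1.1

They were about 1.4 units apart before and 2.5 after — 1.1 units further apart.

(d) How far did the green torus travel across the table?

2.4

From (4.6, 2.1) to (6.8, 1.1), the green torus covered √(2.2² + 1.0²) ≈ 2.4 units.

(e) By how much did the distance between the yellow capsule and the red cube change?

+0.5

Before: roughly 10.0 units apart; after: 10.5. That's 0.5 units further apart.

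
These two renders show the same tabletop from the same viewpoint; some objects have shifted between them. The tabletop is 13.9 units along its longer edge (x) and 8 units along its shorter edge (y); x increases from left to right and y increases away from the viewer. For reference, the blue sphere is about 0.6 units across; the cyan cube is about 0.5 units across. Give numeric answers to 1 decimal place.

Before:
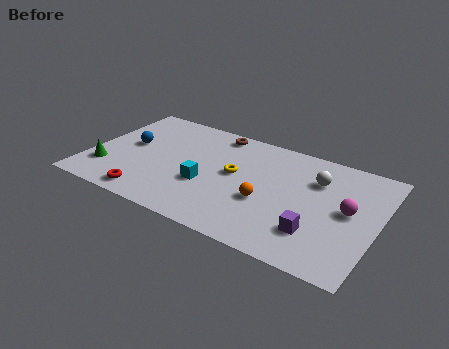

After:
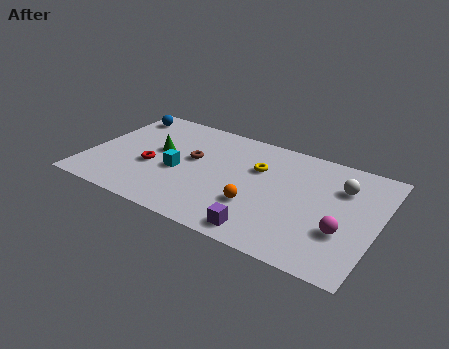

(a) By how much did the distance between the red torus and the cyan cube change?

-1.9

Before: roughly 3.2 units apart; after: 1.3. That's 1.9 units closer together.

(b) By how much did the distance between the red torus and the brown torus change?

-4.3

Before: roughly 6.6 units apart; after: 2.3. That's 4.3 units closer together.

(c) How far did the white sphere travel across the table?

1.2

The white sphere moved from about (10.8, 5.7) to (12.0, 5.7), a distance of √(1.2² + 0.0²) ≈ 1.2.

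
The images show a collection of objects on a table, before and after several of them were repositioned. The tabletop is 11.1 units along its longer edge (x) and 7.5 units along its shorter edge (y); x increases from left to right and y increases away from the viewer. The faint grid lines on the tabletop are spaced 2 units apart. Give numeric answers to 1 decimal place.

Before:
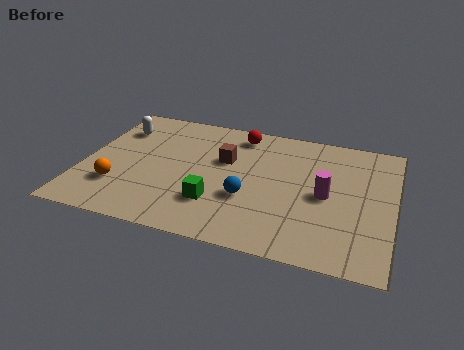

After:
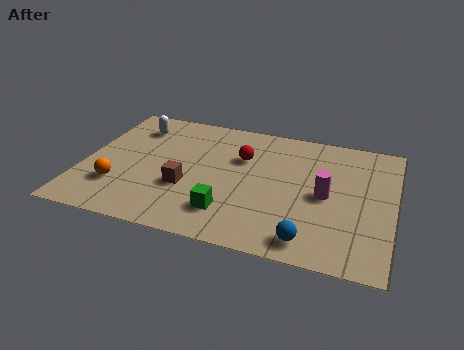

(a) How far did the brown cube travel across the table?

2.3

The brown cube moved from about (5.0, 4.7) to (3.8, 2.7), a distance of √(1.2² + 2.0²) ≈ 2.3.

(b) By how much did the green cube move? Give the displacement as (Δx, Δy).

(0.5, -0.4)

From the two frames, the green cube sits at roughly (4.9, 2.1) before and (5.4, 1.7) after.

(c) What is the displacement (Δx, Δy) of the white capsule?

(0.6, 0.3)

From the two frames, the white capsule sits at roughly (1.0, 5.6) before and (1.6, 5.9) after.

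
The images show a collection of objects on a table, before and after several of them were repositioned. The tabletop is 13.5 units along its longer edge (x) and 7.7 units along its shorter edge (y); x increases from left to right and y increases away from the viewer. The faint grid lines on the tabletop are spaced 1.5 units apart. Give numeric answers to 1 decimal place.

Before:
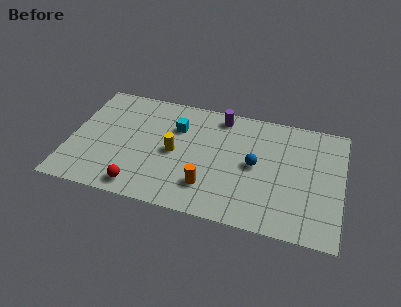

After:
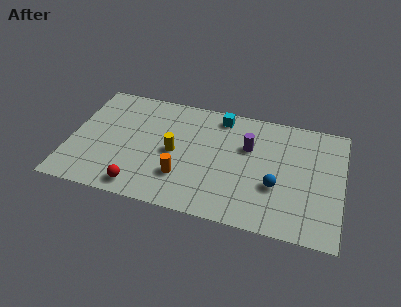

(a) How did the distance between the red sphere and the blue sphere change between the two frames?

+0.6

The distance was about 6.2 in the first image and 6.8 in the second, so they moved 0.6 units further apart.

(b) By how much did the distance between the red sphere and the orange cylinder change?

-1.1

They were about 3.4 units apart before and 2.3 after — 1.1 units closer together.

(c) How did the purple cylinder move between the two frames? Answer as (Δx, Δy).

(1.5, -1.7)

From the two frames, the purple cylinder sits at roughly (7.3, 6.7) before and (8.8, 5.0) after.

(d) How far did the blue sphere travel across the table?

1.6

From (9.2, 3.9) to (10.3, 2.8), the blue sphere covered √(1.1² + 1.1²) ≈ 1.6 units.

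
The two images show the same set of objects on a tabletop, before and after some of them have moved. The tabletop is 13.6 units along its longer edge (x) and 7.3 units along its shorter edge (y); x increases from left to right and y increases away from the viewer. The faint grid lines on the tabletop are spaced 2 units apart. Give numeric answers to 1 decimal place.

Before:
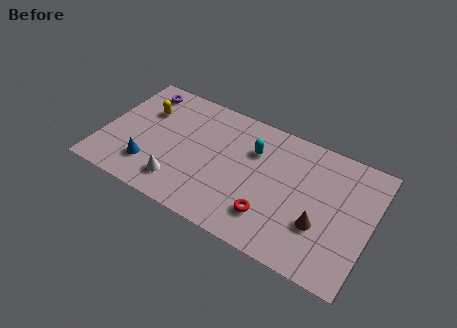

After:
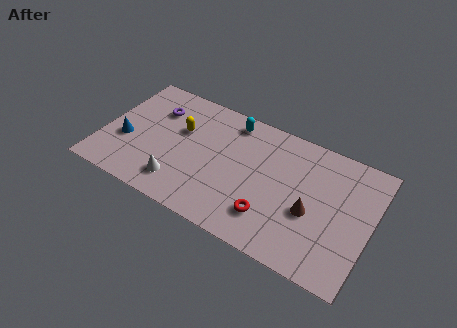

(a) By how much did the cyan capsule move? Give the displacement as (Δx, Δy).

(-1.3, 1.2)

The cyan capsule was at about (7.5, 5.1) and moved to about (6.2, 6.3).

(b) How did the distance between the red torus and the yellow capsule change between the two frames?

-1.9

The distance was about 7.6 in the first image and 5.7 in the second, so they moved 1.9 units closer together.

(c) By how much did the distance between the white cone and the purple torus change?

-1.2

The distance was about 5.4 in the first image and 4.2 in the second, so they moved 1.2 units closer together.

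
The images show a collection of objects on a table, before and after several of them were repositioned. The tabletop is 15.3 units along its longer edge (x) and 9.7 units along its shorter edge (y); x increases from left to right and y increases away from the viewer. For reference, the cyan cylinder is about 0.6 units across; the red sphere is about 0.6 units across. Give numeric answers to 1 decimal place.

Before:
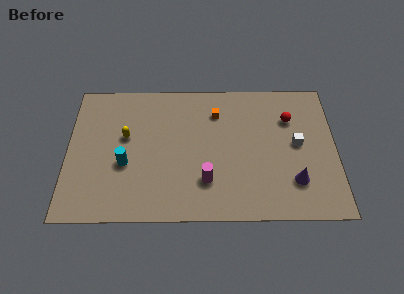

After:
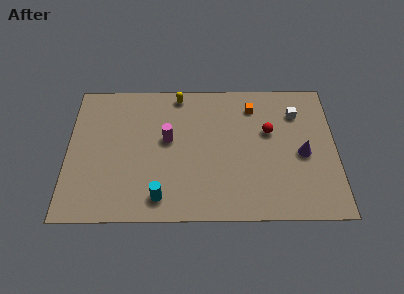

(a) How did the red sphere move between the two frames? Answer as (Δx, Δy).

(-1.2, -0.9)

From the two frames, the red sphere sits at roughly (12.7, 6.9) before and (11.5, 6.0) after.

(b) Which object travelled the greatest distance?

the yellow capsule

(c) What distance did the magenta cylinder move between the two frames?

3.6

The magenta cylinder was near (7.9, 2.6) before and (5.7, 5.5) after, so it travelled √(2.2² + 2.9²) ≈ 3.6 units.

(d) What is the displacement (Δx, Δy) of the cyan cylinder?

(2.0, -2.3)

The cyan cylinder started near (3.3, 3.8) and ended near (5.3, 1.5).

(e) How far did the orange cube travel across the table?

2.1

The orange cube was near (8.5, 7.4) before and (10.6, 7.8) after, so it travelled √(2.1² + 0.4²) ≈ 2.1 units.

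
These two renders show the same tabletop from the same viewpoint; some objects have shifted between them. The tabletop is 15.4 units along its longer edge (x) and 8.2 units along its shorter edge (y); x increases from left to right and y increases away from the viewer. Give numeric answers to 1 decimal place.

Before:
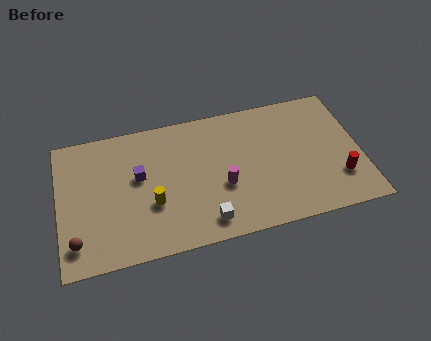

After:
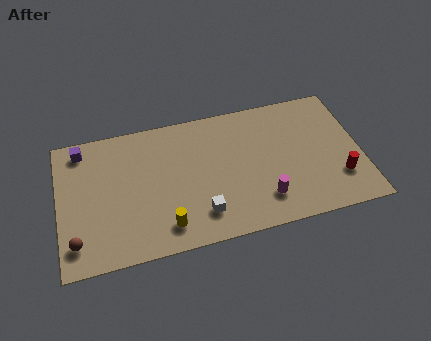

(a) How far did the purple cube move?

3.6

The purple cube moved from about (4.1, 4.8) to (1.3, 7.1), a distance of √(2.8² + 2.3²) ≈ 3.6.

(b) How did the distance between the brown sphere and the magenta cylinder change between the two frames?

+1.8

They were about 7.7 units apart before and 9.5 after — 1.8 units further apart.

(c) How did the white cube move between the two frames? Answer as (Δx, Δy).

(-0.2, 0.5)

From the two frames, the white cube sits at roughly (7.3, 1.3) before and (7.1, 1.8) after.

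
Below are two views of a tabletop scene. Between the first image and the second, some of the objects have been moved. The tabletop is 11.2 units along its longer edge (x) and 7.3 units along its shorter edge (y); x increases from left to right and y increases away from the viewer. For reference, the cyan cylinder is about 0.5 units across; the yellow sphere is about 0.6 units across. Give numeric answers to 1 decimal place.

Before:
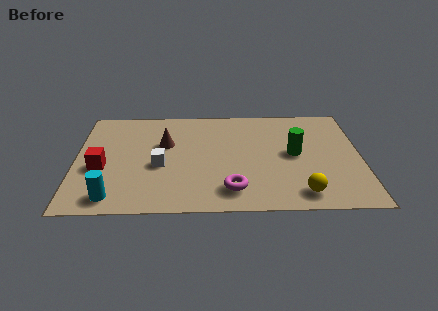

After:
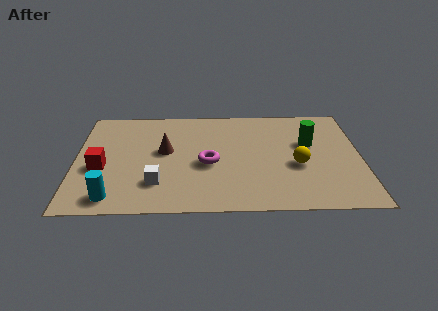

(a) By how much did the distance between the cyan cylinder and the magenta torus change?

-0.3

Before: roughly 4.6 units apart; after: 4.3. That's 0.3 units closer together.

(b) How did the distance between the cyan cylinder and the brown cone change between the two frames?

-0.4

The distance was about 4.1 in the first image and 3.7 in the second, so they moved 0.4 units closer together.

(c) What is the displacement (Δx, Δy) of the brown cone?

(0.0, -0.5)

From the two frames, the brown cone sits at roughly (3.5, 4.6) before and (3.5, 4.1) after.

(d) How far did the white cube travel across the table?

1.2

The white cube moved from about (3.3, 3.1) to (3.2, 1.9), a distance of √(0.1² + 1.2²) ≈ 1.2.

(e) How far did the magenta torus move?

2.0

The magenta torus was near (6.1, 1.4) before and (5.2, 3.2) after, so it travelled √(0.9² + 1.8²) ≈ 2.0 units.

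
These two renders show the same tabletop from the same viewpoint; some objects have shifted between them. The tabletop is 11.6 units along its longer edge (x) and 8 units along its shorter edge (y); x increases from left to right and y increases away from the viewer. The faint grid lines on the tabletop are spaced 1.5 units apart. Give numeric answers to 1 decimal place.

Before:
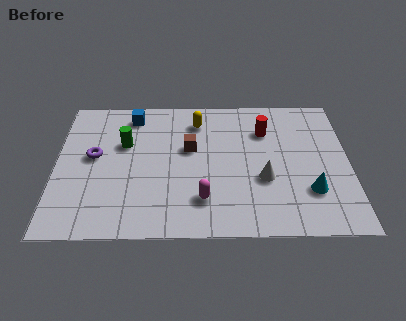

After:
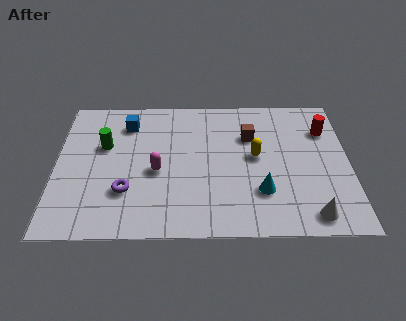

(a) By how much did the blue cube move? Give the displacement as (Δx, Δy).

(-0.2, -0.5)

The blue cube was at about (3.0, 6.8) and moved to about (2.8, 6.3).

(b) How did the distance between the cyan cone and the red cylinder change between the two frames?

+0.5

The distance was about 3.9 in the first image and 4.4 in the second, so they moved 0.5 units further apart.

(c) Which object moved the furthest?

the yellow capsule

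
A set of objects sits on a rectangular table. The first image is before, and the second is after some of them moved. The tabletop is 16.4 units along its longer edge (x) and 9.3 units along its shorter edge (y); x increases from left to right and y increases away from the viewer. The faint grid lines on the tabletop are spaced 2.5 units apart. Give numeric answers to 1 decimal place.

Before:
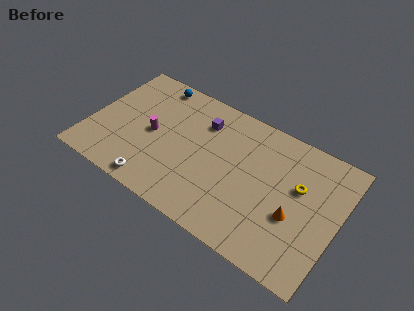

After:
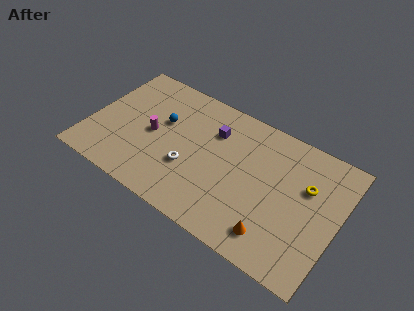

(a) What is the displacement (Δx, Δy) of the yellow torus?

(0.5, 0.3)

The yellow torus was at about (13.7, 5.7) and moved to about (14.2, 6.0).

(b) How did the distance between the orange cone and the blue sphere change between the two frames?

-2.2

Before: roughly 11.2 units apart; after: 9.0. That's 2.2 units closer together.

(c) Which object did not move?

the magenta cylinder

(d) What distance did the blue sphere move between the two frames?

2.8

The blue sphere was near (3.5, 8.3) before and (4.6, 5.7) after, so it travelled √(1.1² + 2.6²) ≈ 2.8 units.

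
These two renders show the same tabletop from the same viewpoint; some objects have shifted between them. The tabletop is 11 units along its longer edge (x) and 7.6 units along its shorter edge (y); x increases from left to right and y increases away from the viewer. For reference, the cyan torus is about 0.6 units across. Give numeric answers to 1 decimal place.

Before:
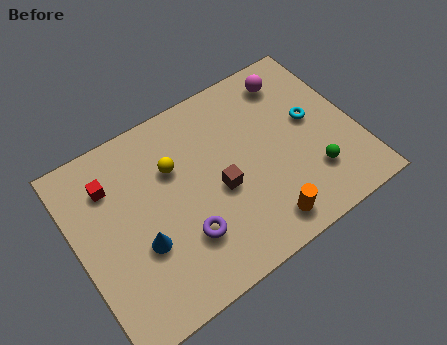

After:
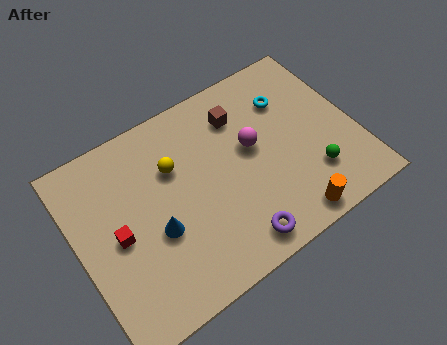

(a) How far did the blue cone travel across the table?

0.6

The blue cone moved from about (2.3, 2.8) to (2.9, 3.0), a distance of √(0.6² + 0.2²) ≈ 0.6.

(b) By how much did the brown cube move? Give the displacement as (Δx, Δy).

(1.3, 2.5)

The brown cube started near (5.5, 3.3) and ended near (6.8, 5.8).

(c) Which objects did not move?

the yellow sphere and the green sphere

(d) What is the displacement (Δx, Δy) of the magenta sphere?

(-2.0, -2.0)

The magenta sphere was at about (9.0, 6.3) and moved to about (7.0, 4.3).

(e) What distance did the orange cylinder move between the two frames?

1.0

The orange cylinder moved from about (6.8, 1.1) to (7.8, 0.8), a distance of √(1.0² + 0.3²) ≈ 1.0.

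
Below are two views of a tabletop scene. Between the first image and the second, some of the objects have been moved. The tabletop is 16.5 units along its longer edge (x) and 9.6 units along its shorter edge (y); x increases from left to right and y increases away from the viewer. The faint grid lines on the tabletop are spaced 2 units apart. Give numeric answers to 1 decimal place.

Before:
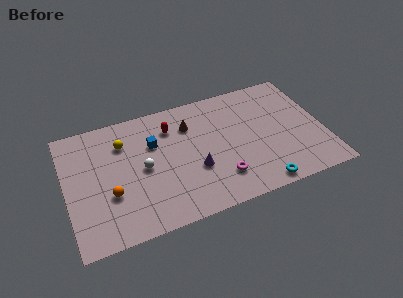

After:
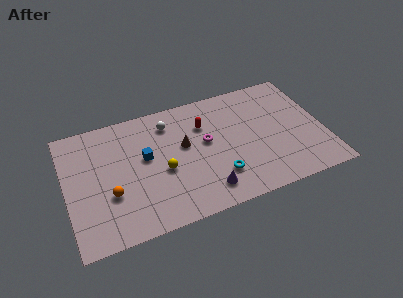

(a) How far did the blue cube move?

1.1

The blue cube moved from about (5.7, 6.4) to (5.1, 5.5), a distance of √(0.6² + 0.9²) ≈ 1.1.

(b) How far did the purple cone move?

1.9

From (8.1, 3.5) to (8.6, 1.7), the purple cone covered √(0.5² + 1.8²) ≈ 1.9 units.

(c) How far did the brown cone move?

1.6

From (8.1, 7.1) to (7.6, 5.6), the brown cone covered √(0.5² + 1.5²) ≈ 1.6 units.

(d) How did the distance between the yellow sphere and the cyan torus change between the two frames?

-6.5

The distance was about 10.3 in the first image and 3.8 in the second, so they moved 6.5 units closer together.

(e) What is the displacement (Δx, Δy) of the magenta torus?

(-0.6, 3.1)

The magenta torus started near (9.6, 2.3) and ended near (9.0, 5.4).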